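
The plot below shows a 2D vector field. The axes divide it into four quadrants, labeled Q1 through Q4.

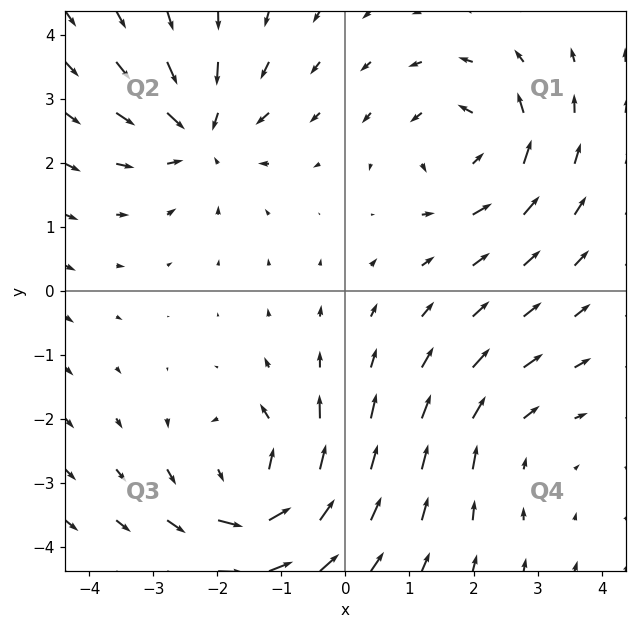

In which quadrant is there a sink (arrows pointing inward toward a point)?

Q2

The sink sits at approximately (-2.2, 2.5), which lies in quadrant Q2. The divergence there is about -4, negative as expected for a sink.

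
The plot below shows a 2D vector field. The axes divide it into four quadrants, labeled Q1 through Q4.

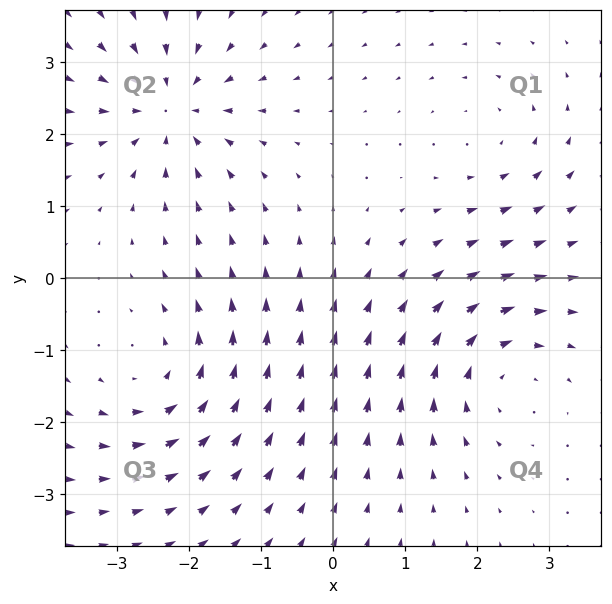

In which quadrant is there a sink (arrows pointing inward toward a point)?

The sink sits at approximately (-2.3, 2.4), which lies in quadrant Q2. The divergence there is about -5, negative as expected for a sink.

Q2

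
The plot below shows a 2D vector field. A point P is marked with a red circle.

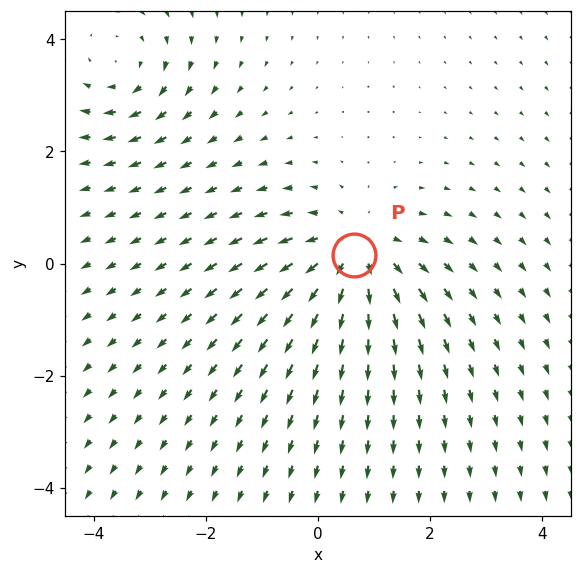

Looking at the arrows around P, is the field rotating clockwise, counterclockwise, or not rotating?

Near P at (0.7, 0.2) the arrows show no circulation. The curl there is ≈0.

not rotating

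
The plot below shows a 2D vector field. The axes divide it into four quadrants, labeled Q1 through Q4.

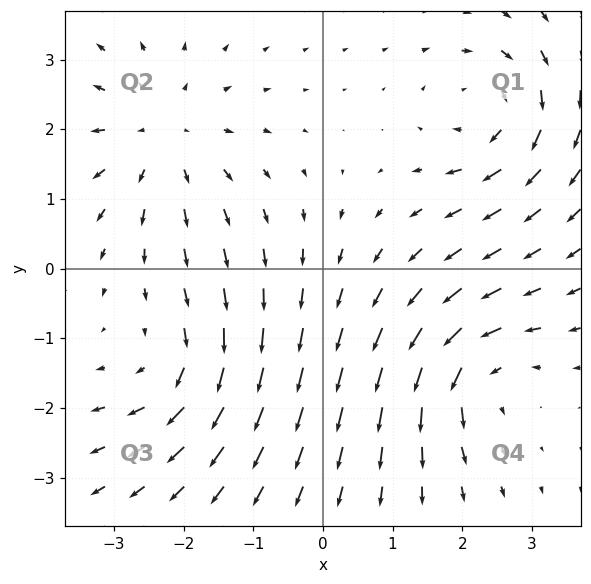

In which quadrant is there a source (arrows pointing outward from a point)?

The source sits at approximately (-2.3, 1.9), which lies in quadrant Q2. The divergence there is about +3, positive as expected for a source.

Q2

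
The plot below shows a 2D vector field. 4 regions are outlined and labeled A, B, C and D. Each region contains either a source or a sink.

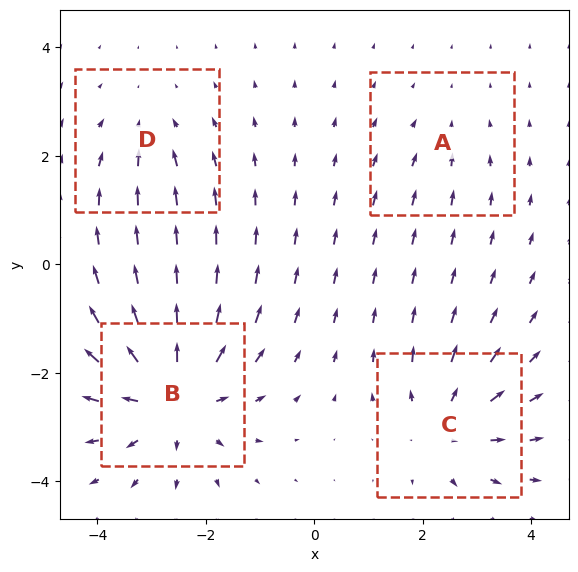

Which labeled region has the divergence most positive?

Divergence at each region's feature centre — A: about -2, B: about +7, C: about +4, D: about -3. Region B is most positive.

B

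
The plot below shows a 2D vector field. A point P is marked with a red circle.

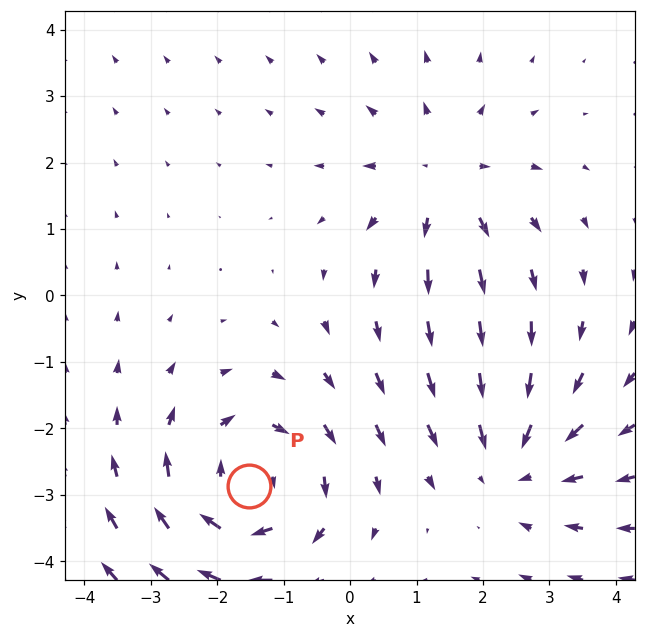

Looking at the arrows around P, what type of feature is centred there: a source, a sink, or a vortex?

At P (-1.5, -2.9) the arrows circulate clockwise. Divergence ≈0, curl about -4 — near-zero divergence with nonzero curl is a vortex.

vortex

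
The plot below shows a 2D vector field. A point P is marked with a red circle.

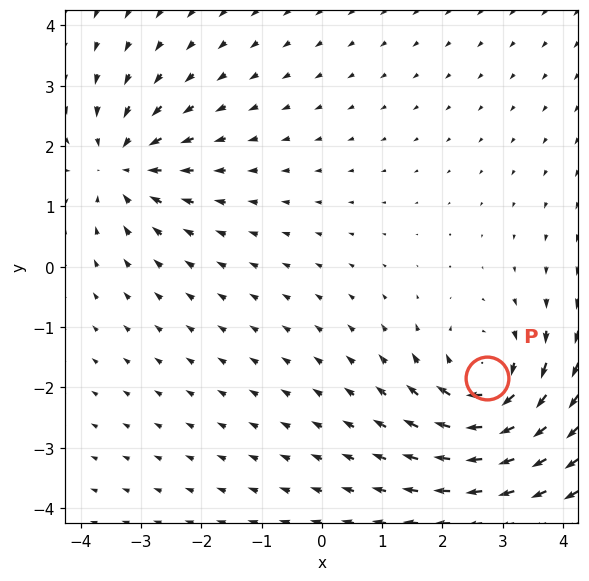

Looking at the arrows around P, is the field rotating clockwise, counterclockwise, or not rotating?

clockwise

Near P at (2.7, -1.8) the arrows circulate clockwise. The curl (z-component) there is about -4; negative curl means clockwise rotation.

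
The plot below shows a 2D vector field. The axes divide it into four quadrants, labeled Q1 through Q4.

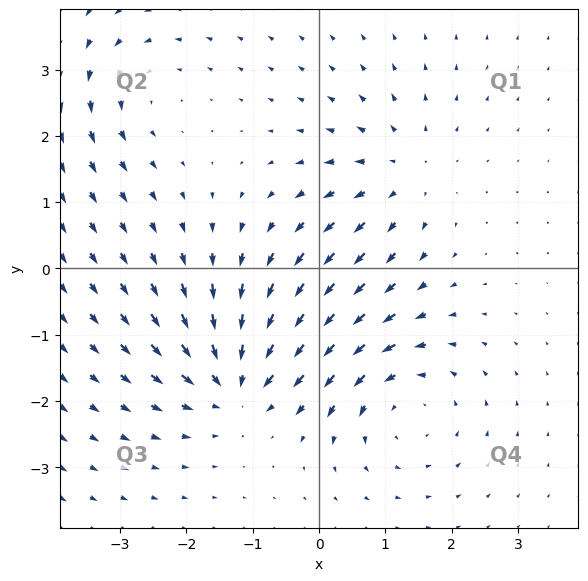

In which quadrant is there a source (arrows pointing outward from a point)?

The source sits at approximately (1.3, 1.4), which lies in quadrant Q1. The divergence there is about +4, positive as expected for a source.

Q1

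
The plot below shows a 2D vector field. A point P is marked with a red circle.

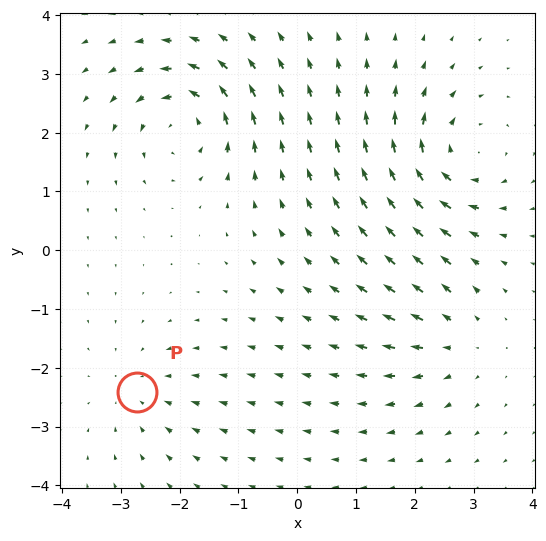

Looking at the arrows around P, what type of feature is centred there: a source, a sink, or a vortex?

At P (-2.7, -2.4) the arrows converge inward. Divergence about -2, curl ≈0 — negative divergence with near-zero curl is a sink.

sink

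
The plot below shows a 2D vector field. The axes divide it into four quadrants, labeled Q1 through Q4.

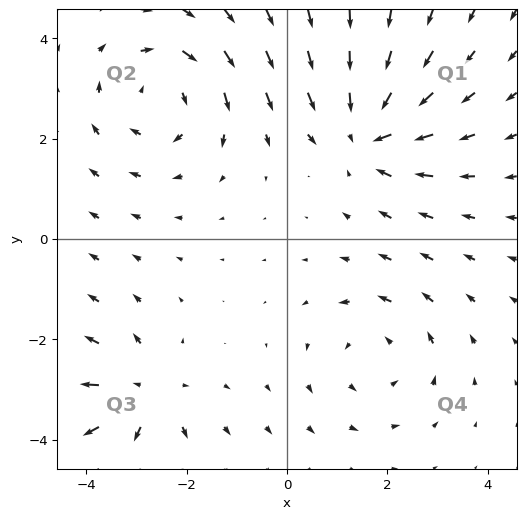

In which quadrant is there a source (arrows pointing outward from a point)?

The source sits at approximately (-2.8, -3.1), which lies in quadrant Q3. The divergence there is about +4, positive as expected for a source.

Q3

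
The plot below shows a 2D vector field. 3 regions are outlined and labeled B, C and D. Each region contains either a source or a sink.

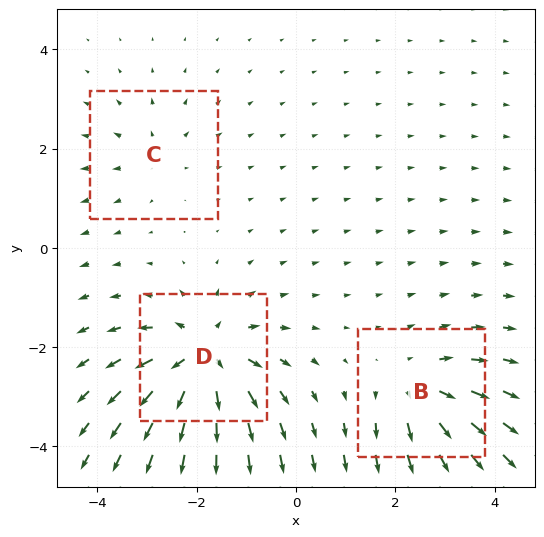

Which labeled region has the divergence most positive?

Divergence at each region's feature centre — B: about +4, C: about +2, D: about +5. Region D is most positive.

D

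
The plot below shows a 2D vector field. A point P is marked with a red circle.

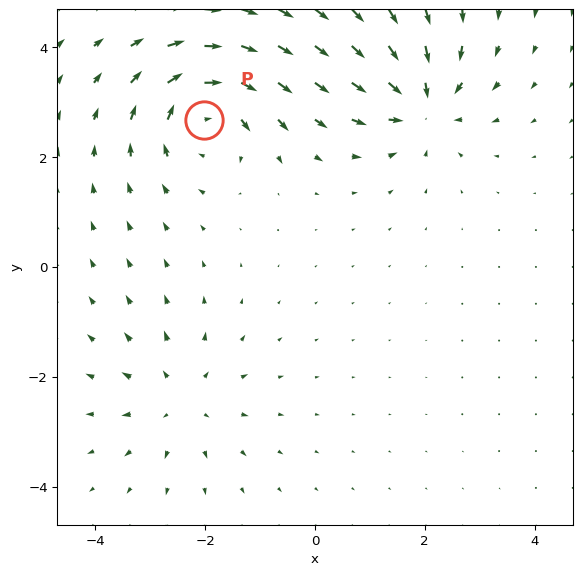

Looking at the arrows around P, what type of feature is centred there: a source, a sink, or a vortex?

vortex

At P (-2.0, 2.7) the arrows circulate clockwise. Divergence ≈0, curl about -5 — near-zero divergence with nonzero curl is a vortex.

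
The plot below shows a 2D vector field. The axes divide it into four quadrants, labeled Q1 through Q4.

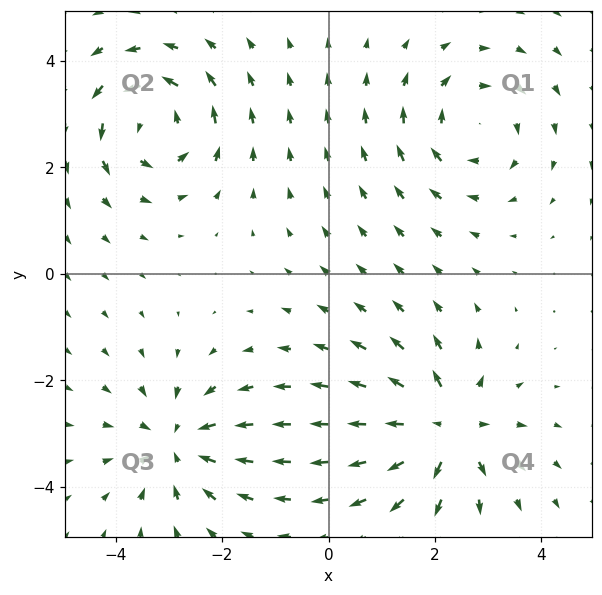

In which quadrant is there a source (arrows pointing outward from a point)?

The source sits at approximately (2.2, -2.9), which lies in quadrant Q4. The divergence there is about +6, positive as expected for a source.

Q4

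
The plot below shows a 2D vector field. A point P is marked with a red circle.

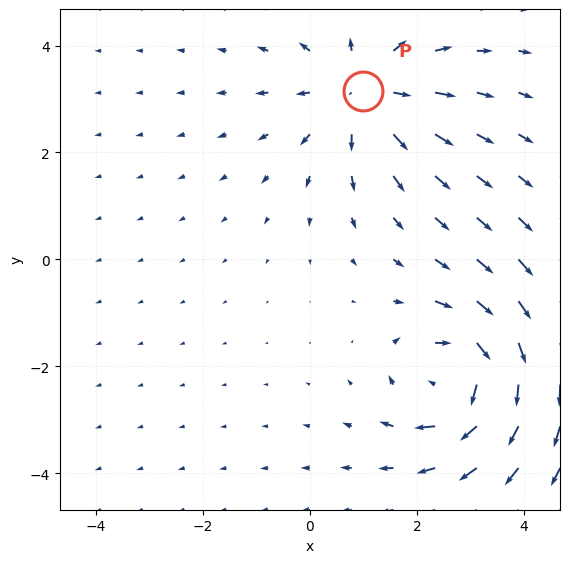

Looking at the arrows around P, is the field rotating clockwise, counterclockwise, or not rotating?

Near P at (1.0, 3.1) the arrows show no circulation. The curl there is ≈0.

not rotating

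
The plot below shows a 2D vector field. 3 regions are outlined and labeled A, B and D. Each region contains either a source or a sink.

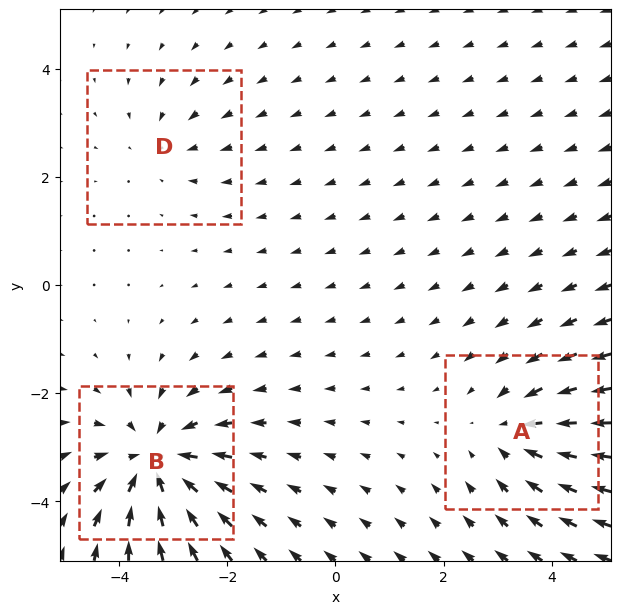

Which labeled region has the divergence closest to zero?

D

Divergence at each region's feature centre — A: about -3, B: about -5, D: about -2. Region D is closest to zero.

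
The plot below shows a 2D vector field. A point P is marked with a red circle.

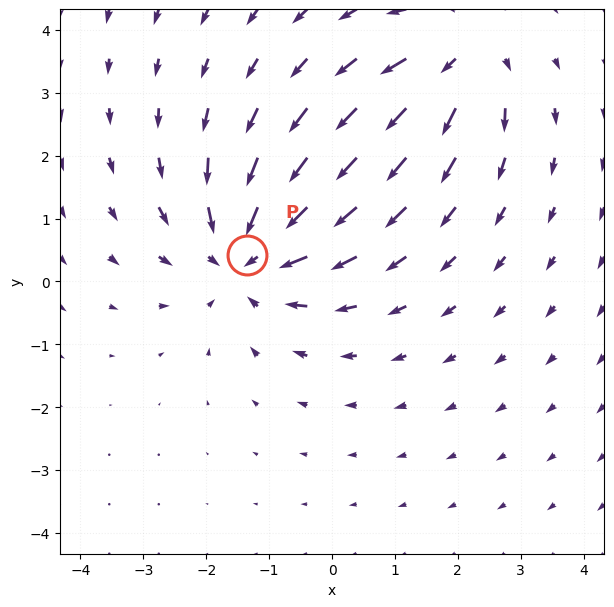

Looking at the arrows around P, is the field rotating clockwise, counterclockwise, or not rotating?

Near P at (-1.3, 0.4) the arrows show no circulation. The curl there is ≈0.

not rotating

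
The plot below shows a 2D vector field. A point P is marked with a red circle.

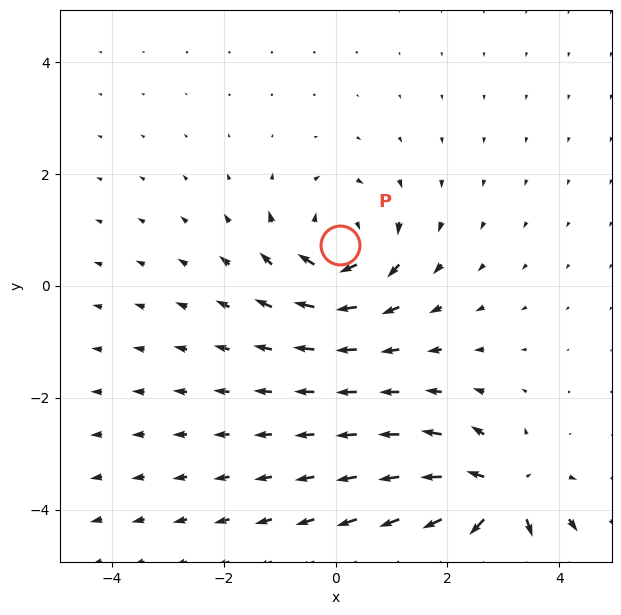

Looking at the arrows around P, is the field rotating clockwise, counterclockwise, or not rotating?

Near P at (0.1, 0.7) the arrows circulate clockwise. The curl (z-component) there is about -4; negative curl means clockwise rotation.

clockwise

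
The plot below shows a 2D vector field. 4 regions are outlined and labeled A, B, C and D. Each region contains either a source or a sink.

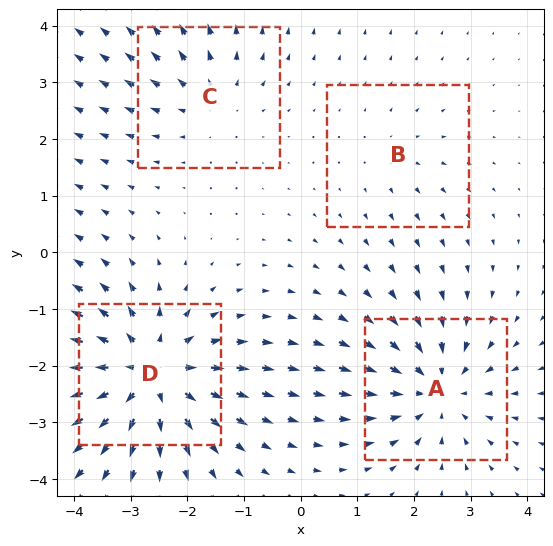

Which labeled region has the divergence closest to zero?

Divergence at each region's feature centre — A: about -5, B: about +2, C: about +3, D: about +7. Region B is closest to zero.

B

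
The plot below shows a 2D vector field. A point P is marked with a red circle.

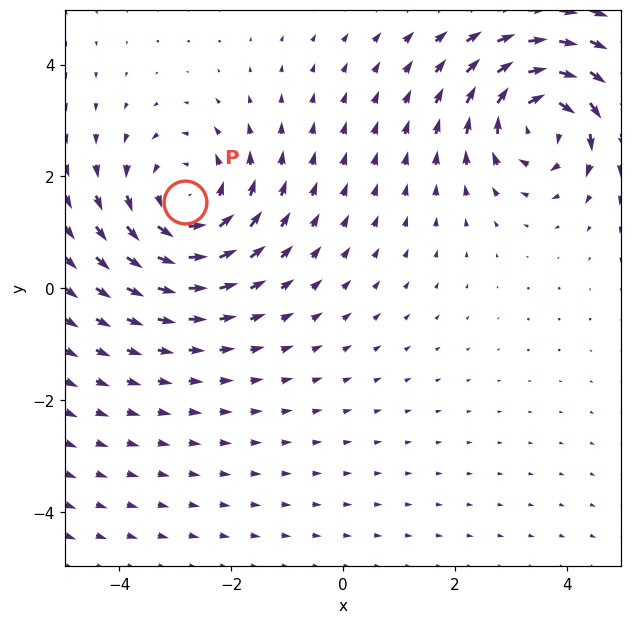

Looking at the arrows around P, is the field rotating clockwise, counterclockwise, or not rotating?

counterclockwise

Near P at (-2.8, 1.5) the arrows circulate counterclockwise. The curl (z-component) there is about +4; positive curl means counterclockwise rotation.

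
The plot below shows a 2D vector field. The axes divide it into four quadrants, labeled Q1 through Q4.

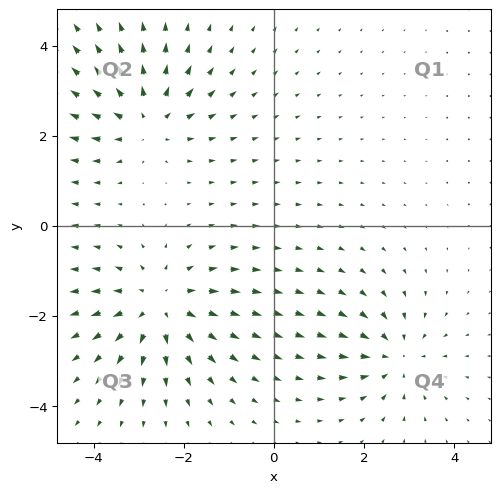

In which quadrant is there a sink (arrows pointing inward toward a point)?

The sink sits at approximately (2.7, -2.9), which lies in quadrant Q4. The divergence there is about -4, negative as expected for a sink.

Q4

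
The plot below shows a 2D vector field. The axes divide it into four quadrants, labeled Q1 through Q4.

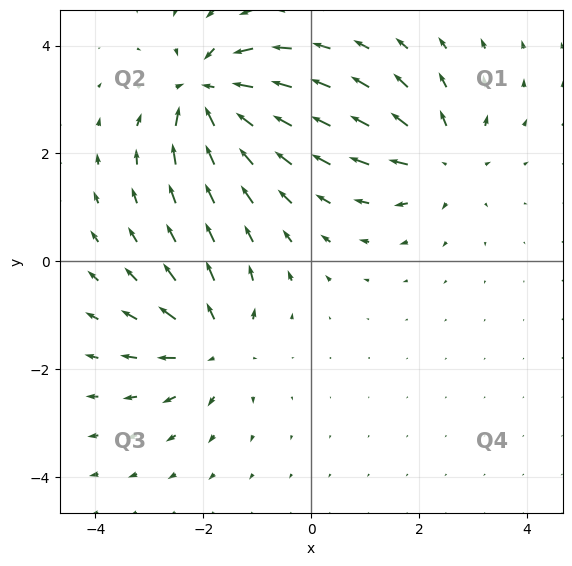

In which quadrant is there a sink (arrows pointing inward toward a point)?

Q2

The sink sits at approximately (-1.9, 3.1), which lies in quadrant Q2. The divergence there is about -6, negative as expected for a sink.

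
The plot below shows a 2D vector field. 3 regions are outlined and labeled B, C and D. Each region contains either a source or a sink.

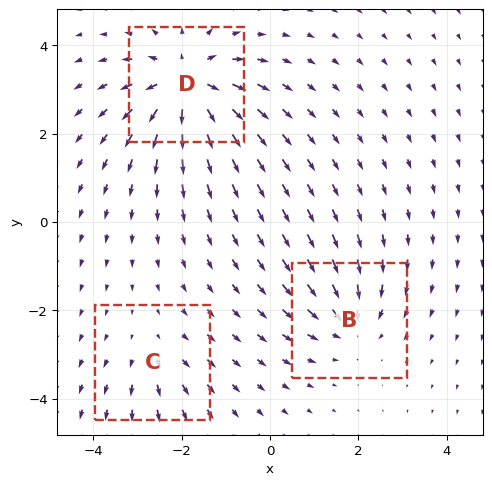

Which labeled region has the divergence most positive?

D

Divergence at each region's feature centre — B: about -3, C: about +2, D: about +6. Region D is most positive.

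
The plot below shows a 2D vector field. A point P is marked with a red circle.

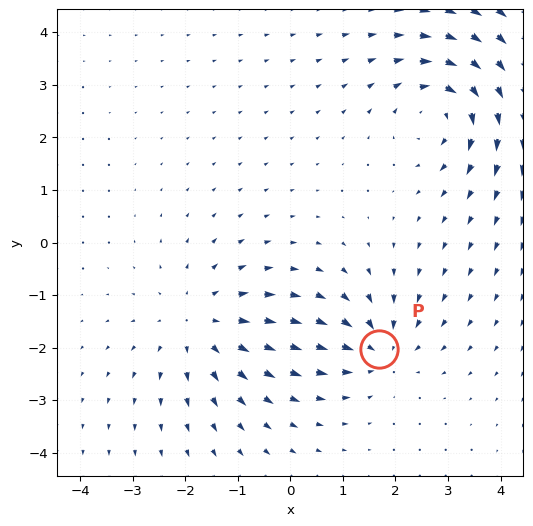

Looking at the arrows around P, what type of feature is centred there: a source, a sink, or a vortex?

At P (1.7, -2.0) the arrows converge inward. Divergence about -5, curl ≈0 — negative divergence with near-zero curl is a sink.

sink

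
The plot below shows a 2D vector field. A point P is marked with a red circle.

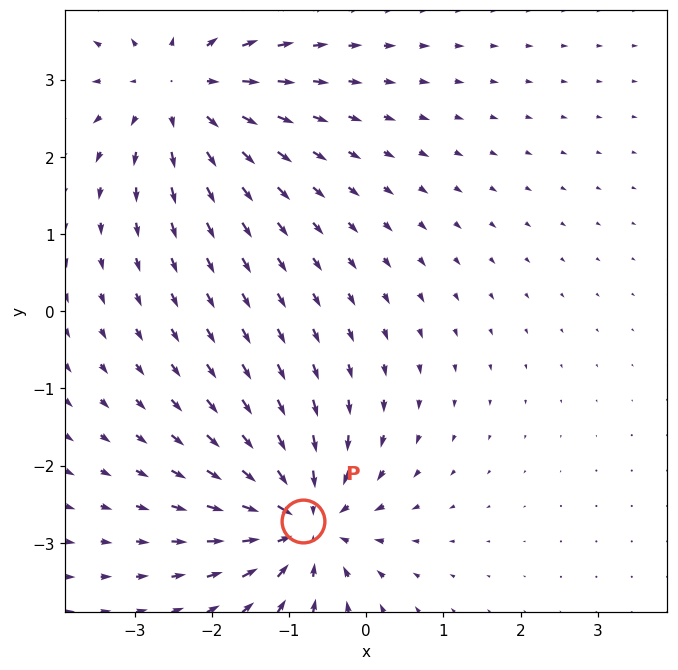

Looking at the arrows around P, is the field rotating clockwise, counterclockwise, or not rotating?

not rotating

Near P at (-0.8, -2.7) the arrows show no circulation. The curl there is ≈0.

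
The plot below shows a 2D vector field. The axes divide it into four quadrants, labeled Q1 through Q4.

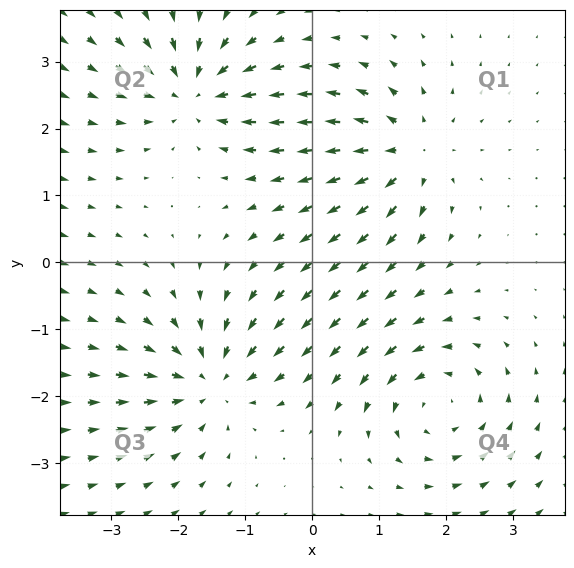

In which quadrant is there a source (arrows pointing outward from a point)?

The source sits at approximately (1.4, 1.6), which lies in quadrant Q1. The divergence there is about +6, positive as expected for a source.

Q1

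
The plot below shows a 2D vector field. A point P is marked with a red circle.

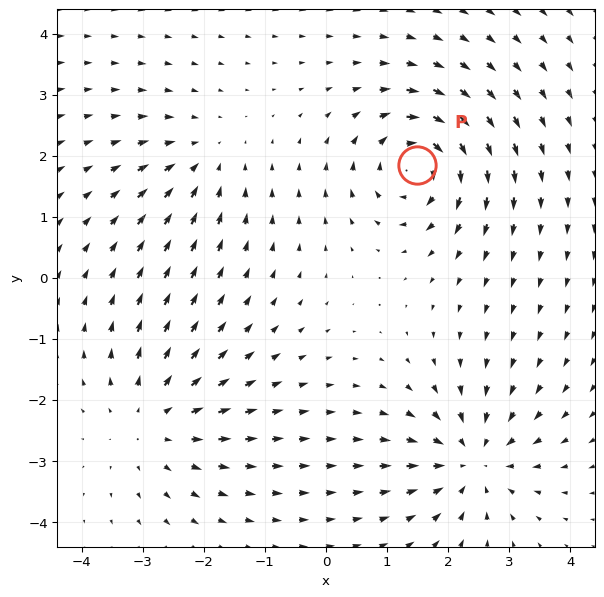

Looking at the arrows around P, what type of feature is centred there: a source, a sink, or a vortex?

vortex

At P (1.5, 1.8) the arrows circulate clockwise. Divergence ≈0, curl about -7 — near-zero divergence with nonzero curl is a vortex.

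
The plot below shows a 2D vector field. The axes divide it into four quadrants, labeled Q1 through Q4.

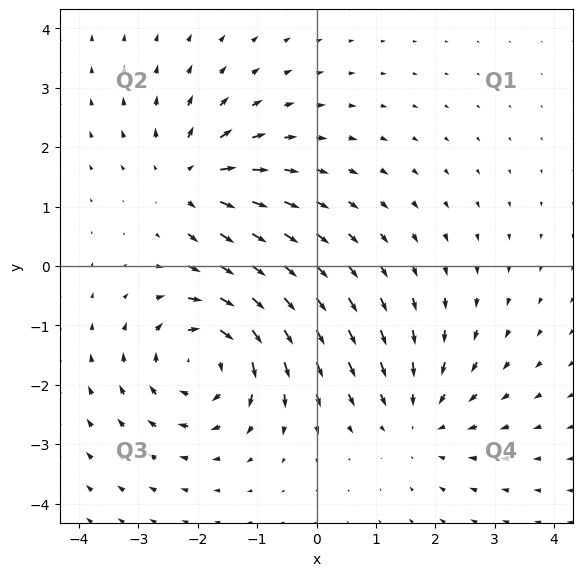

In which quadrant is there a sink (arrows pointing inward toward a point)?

Q4

The sink sits at approximately (1.7, -2.6), which lies in quadrant Q4. The divergence there is about -3, negative as expected for a sink.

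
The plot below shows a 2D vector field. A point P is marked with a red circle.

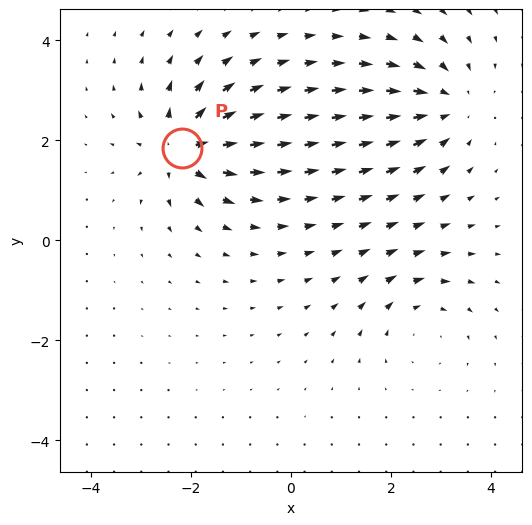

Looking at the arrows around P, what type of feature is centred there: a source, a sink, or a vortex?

At P (-2.2, 1.8) the arrows spread outward. Divergence about +7, curl ≈0 — positive divergence with near-zero curl is a source.

source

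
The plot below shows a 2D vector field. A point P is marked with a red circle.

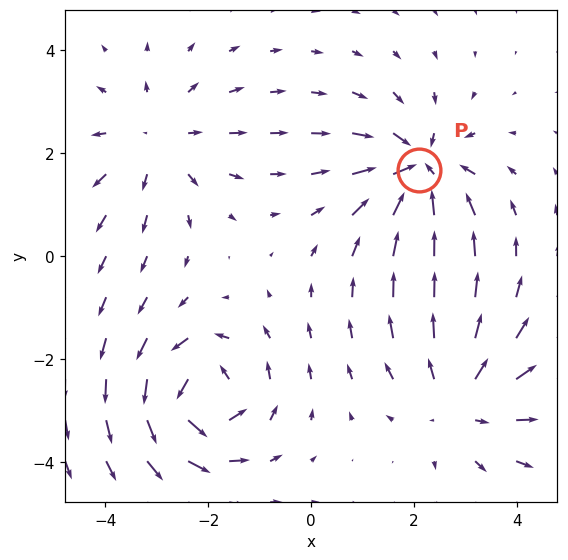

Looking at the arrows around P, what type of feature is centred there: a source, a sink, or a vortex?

sink

At P (2.1, 1.7) the arrows converge inward. Divergence about -4, curl ≈0 — negative divergence with near-zero curl is a sink.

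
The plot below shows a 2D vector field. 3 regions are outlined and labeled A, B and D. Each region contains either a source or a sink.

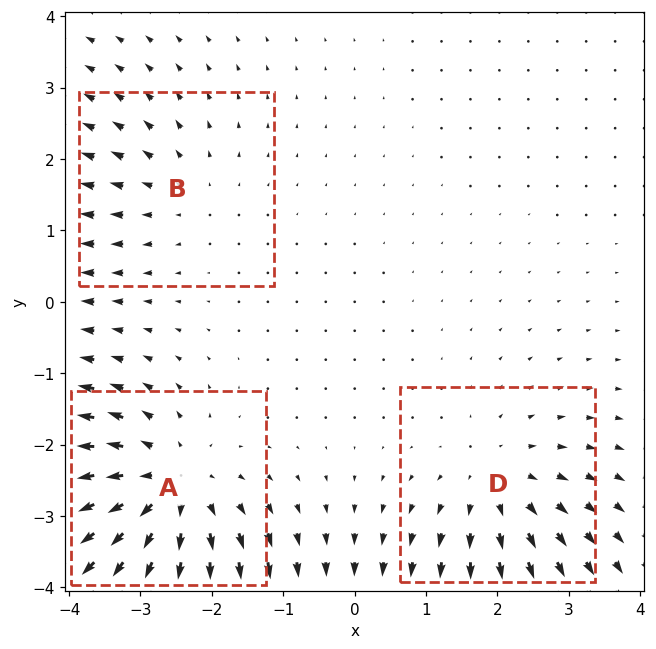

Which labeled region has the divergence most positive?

A

Divergence at each region's feature centre — A: about +5, B: about +2, D: about +3. Region A is most positive.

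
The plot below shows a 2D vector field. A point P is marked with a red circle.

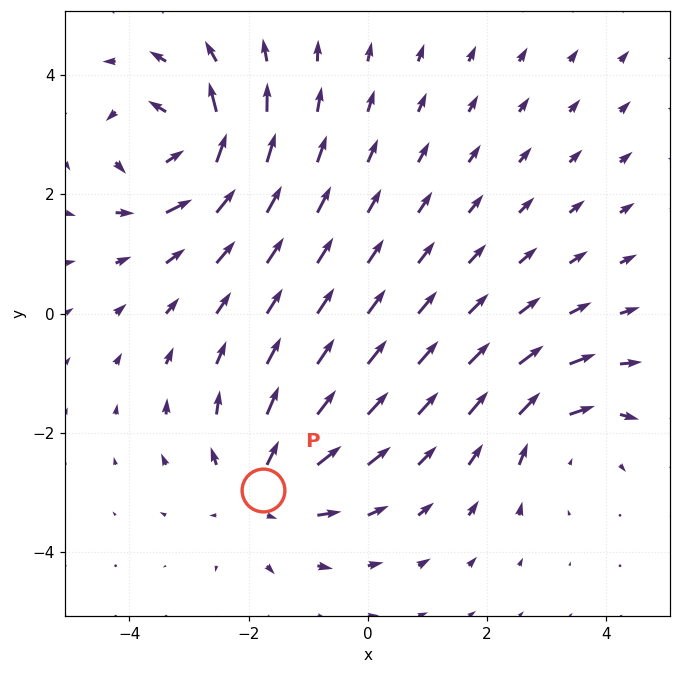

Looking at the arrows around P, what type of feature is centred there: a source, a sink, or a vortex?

source

At P (-1.8, -3.0) the arrows spread outward. Divergence about +4, curl ≈0 — positive divergence with near-zero curl is a source.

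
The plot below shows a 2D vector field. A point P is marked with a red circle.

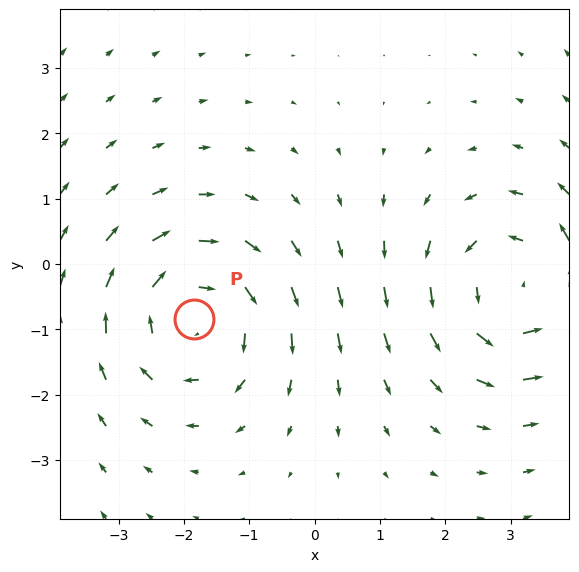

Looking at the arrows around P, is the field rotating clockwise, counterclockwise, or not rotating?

clockwise

Near P at (-1.8, -0.8) the arrows circulate clockwise. The curl (z-component) there is about -4; negative curl means clockwise rotation.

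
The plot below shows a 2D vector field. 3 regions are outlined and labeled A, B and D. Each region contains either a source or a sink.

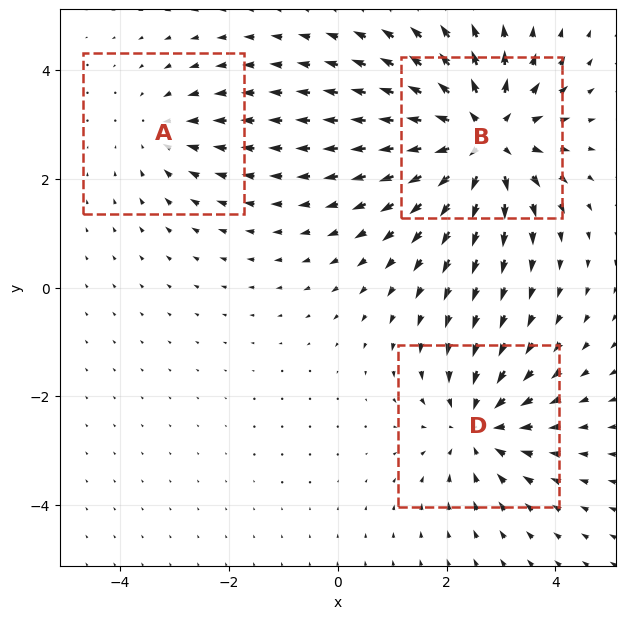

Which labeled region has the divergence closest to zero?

A

Divergence at each region's feature centre — A: about -2, B: about +5, D: about -3. Region A is closest to zero.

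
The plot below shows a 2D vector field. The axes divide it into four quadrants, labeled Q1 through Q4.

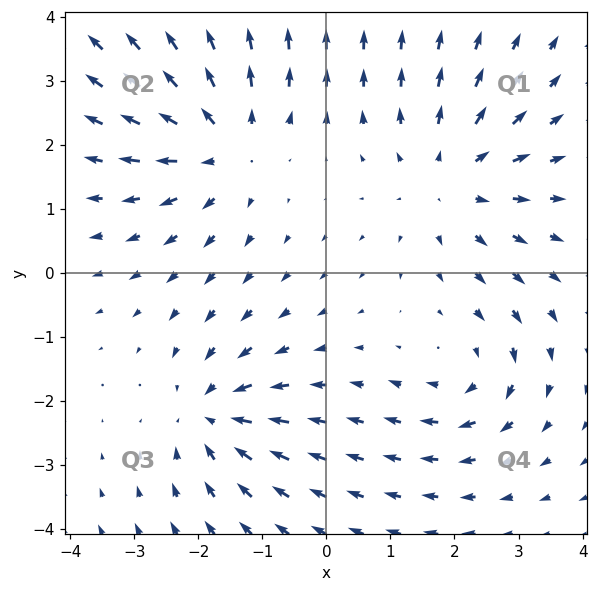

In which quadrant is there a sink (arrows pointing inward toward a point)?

The sink sits at approximately (-1.8, -2.2), which lies in quadrant Q3. The divergence there is about -4, negative as expected for a sink.

Q3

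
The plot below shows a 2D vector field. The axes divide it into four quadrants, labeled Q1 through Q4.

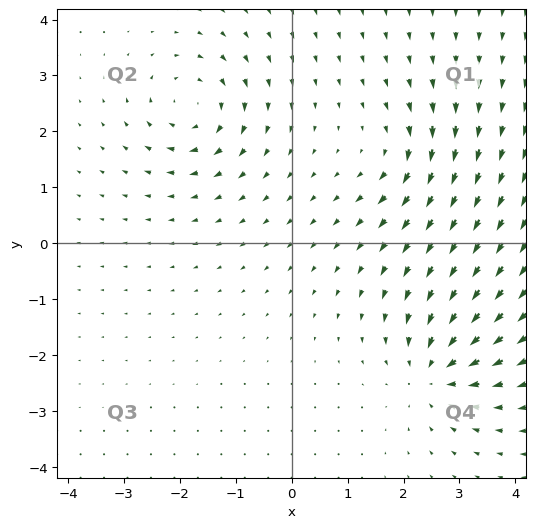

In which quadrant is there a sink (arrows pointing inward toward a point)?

Q4

The sink sits at approximately (2.6, -2.3), which lies in quadrant Q4. The divergence there is about -6, negative as expected for a sink.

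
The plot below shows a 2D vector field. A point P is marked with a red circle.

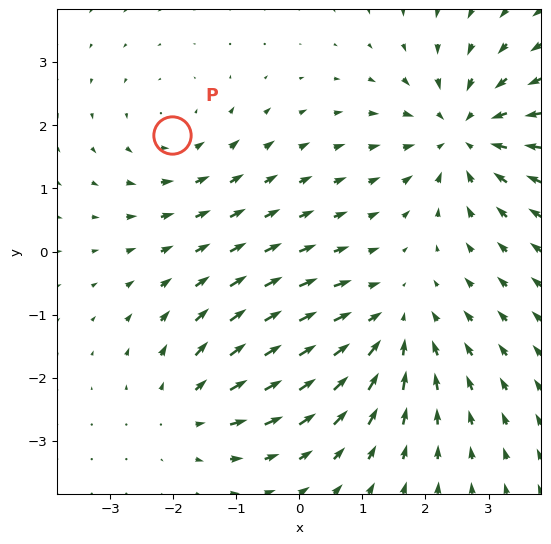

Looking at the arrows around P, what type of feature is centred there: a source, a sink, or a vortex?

At P (-2.0, 1.9) the arrows circulate counterclockwise. Divergence ≈0, curl about +2 — near-zero divergence with nonzero curl is a vortex.

vortex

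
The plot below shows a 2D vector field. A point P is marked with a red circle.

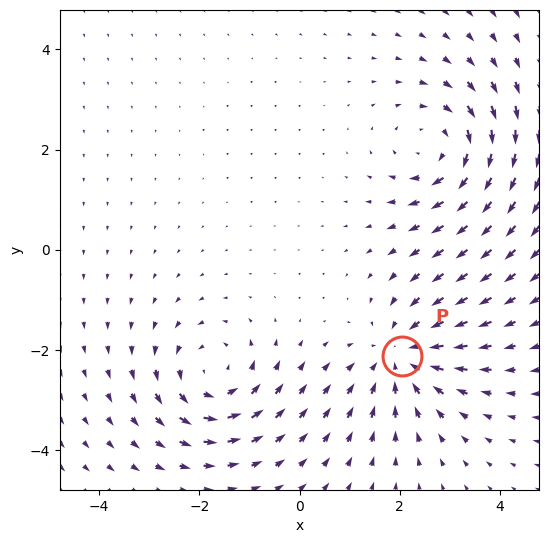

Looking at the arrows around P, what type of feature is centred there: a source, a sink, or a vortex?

At P (2.0, -2.1) the arrows converge inward. Divergence about -4, curl ≈0 — negative divergence with near-zero curl is a sink.

sink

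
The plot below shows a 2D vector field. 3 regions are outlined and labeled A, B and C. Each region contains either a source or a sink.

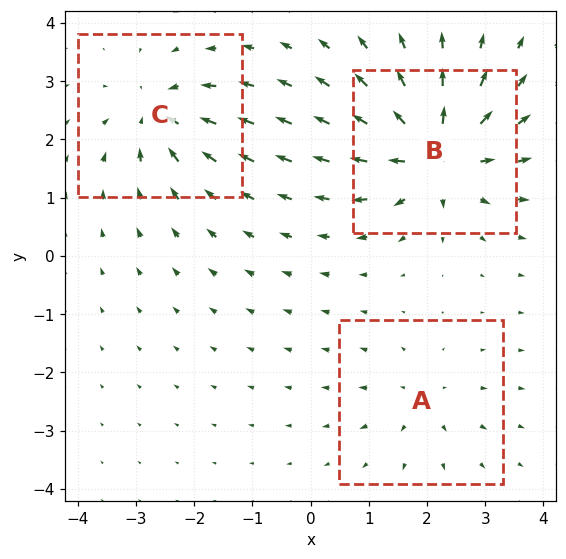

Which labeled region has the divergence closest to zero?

A

Divergence at each region's feature centre — A: about +3, B: about +6, C: about -4. Region A is closest to zero.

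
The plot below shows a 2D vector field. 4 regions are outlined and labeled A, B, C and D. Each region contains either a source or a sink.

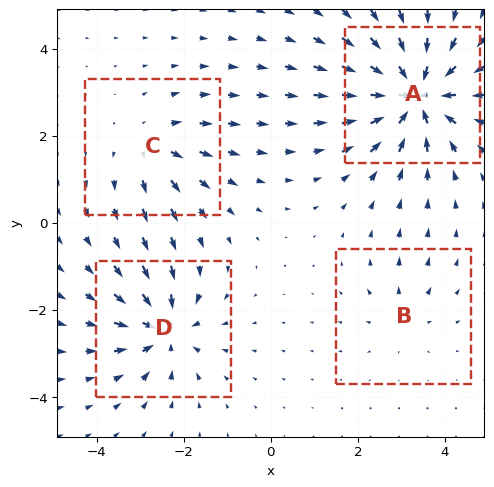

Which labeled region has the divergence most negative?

A

Divergence at each region's feature centre — A: about -8, B: about +2, C: about +4, D: about -6. Region A is most negative.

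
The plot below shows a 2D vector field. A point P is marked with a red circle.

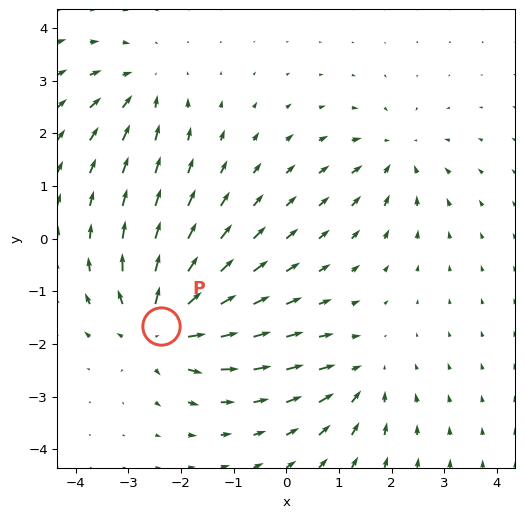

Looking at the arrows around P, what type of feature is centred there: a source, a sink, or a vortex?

At P (-2.4, -1.7) the arrows spread outward. Divergence about +6, curl ≈0 — positive divergence with near-zero curl is a source.

source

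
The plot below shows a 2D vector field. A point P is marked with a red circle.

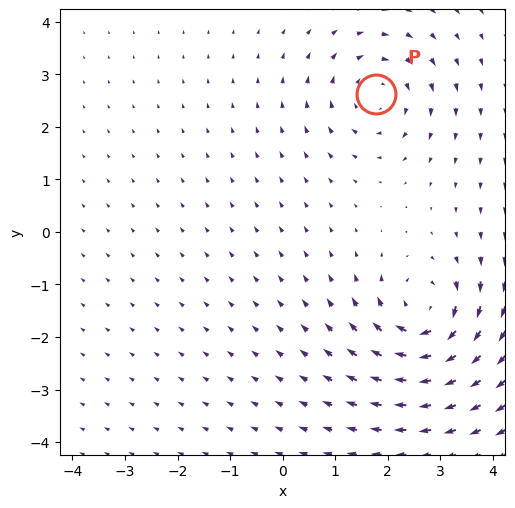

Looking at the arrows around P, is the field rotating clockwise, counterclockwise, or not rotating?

clockwise

Near P at (1.8, 2.6) the arrows circulate clockwise. The curl (z-component) there is about -4; negative curl means clockwise rotation.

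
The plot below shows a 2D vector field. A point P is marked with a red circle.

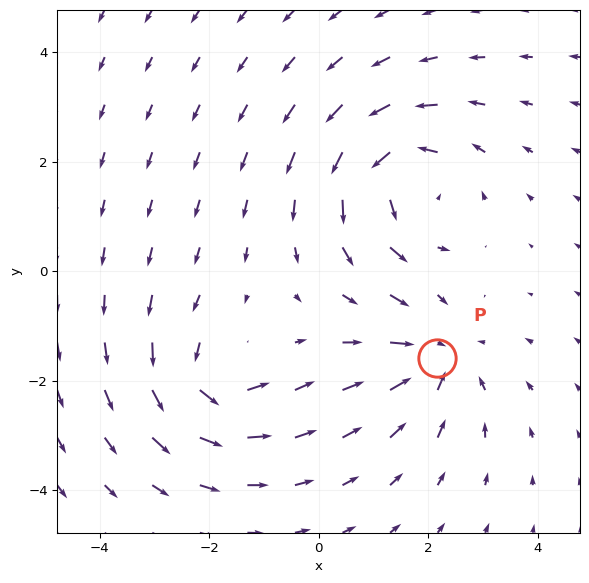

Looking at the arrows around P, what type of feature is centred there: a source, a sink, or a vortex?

At P (2.2, -1.6) the arrows converge inward. Divergence about -3, curl ≈0 — negative divergence with near-zero curl is a sink.

sink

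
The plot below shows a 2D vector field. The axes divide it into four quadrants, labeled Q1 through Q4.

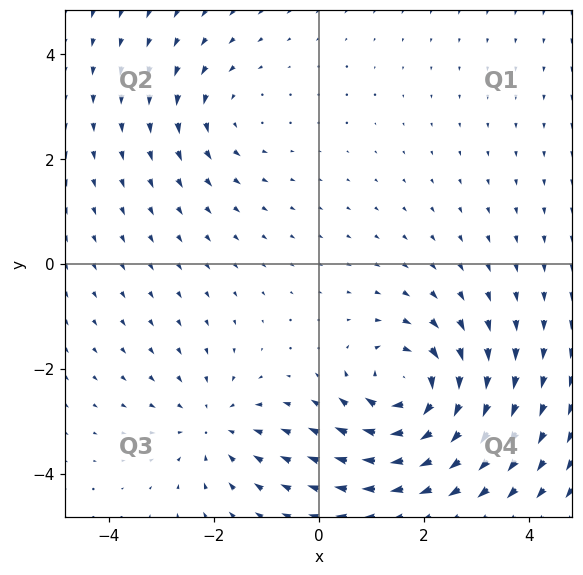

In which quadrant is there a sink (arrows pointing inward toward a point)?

Q3

The sink sits at approximately (-2.0, -3.1), which lies in quadrant Q3. The divergence there is about -3, negative as expected for a sink.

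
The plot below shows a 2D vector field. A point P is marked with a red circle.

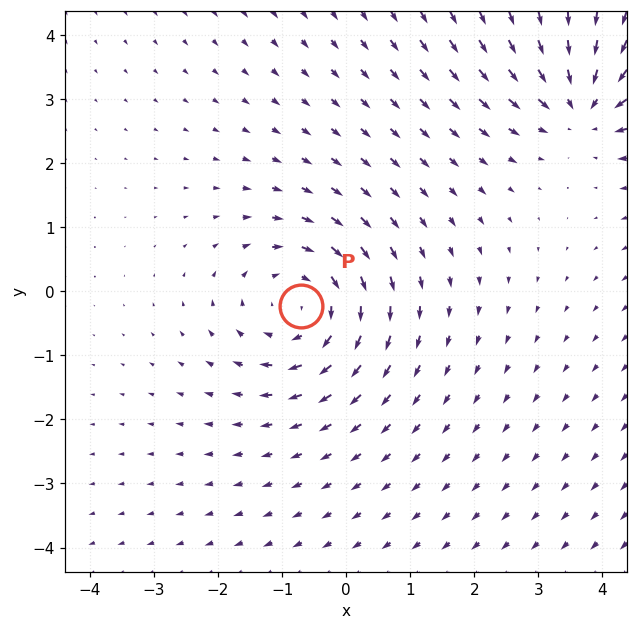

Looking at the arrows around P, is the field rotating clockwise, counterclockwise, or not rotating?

clockwise

Near P at (-0.7, -0.2) the arrows circulate clockwise. The curl (z-component) there is about -4; negative curl means clockwise rotation.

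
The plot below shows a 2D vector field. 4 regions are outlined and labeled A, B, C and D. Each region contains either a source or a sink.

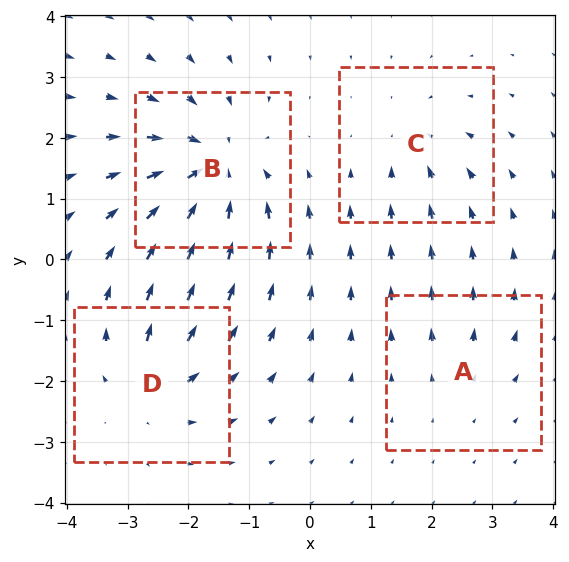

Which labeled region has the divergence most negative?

Divergence at each region's feature centre — A: about +2, B: about -7, C: about -3, D: about +5. Region B is most negative.

B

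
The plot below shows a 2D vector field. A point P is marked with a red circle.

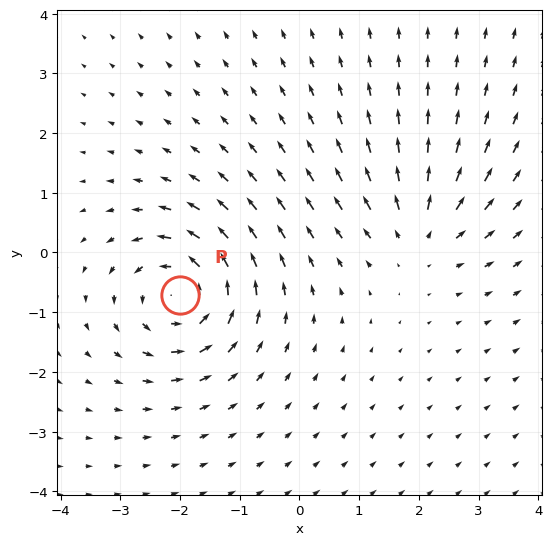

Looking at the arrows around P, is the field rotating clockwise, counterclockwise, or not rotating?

counterclockwise

Near P at (-2.0, -0.7) the arrows circulate counterclockwise. The curl (z-component) there is about +6; positive curl means counterclockwise rotation.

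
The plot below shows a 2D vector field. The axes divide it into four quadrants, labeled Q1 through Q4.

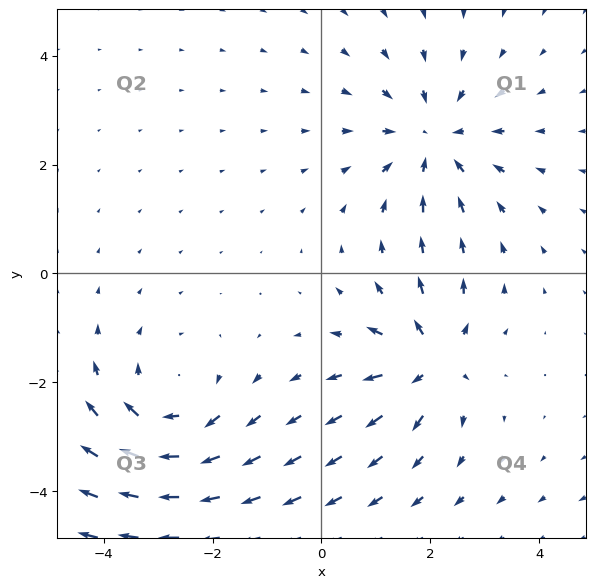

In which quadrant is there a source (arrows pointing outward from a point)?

Q4

The source sits at approximately (2.0, -1.6), which lies in quadrant Q4. The divergence there is about +6, positive as expected for a source.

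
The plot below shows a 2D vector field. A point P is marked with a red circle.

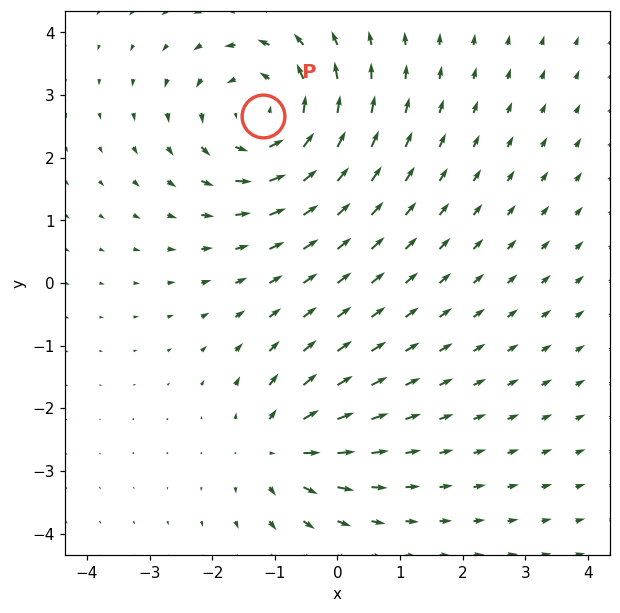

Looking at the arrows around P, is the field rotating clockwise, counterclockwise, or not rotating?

Near P at (-1.2, 2.7) the arrows circulate counterclockwise. The curl (z-component) there is about +4; positive curl means counterclockwise rotation.

counterclockwise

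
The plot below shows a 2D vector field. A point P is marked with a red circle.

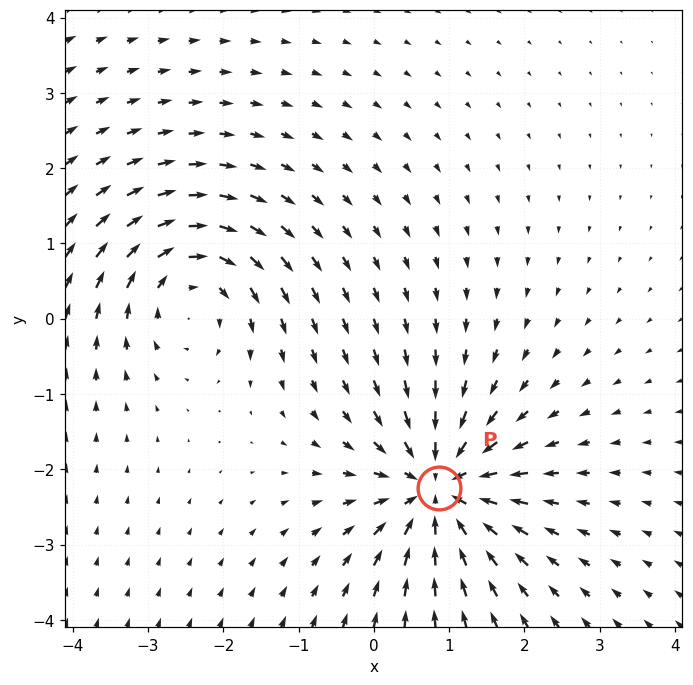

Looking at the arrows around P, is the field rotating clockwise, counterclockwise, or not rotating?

not rotating

Near P at (0.9, -2.3) the arrows show no circulation. The curl there is ≈0.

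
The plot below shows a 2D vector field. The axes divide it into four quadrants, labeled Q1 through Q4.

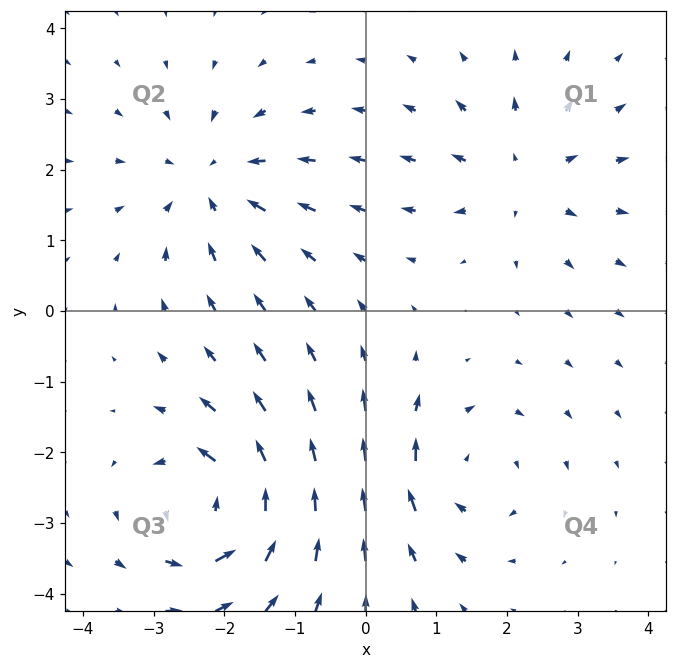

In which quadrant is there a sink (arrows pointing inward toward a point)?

Q2

The sink sits at approximately (-2.2, 1.8), which lies in quadrant Q2. The divergence there is about -4, negative as expected for a sink.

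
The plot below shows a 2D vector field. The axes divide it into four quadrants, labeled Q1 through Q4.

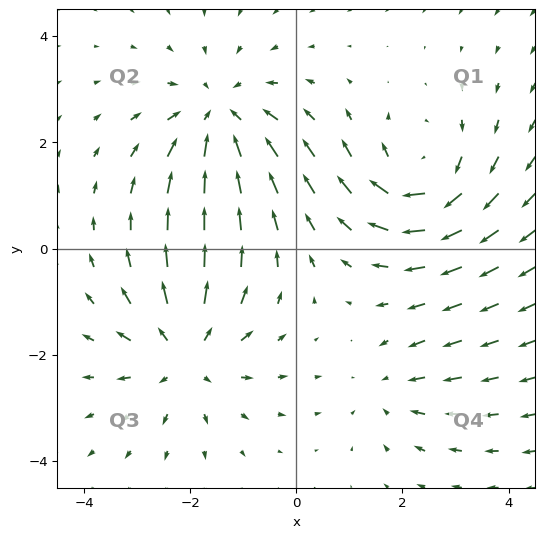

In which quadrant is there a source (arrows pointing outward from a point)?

The source sits at approximately (-2.1, -2.0), which lies in quadrant Q3. The divergence there is about +4, positive as expected for a source.

Q3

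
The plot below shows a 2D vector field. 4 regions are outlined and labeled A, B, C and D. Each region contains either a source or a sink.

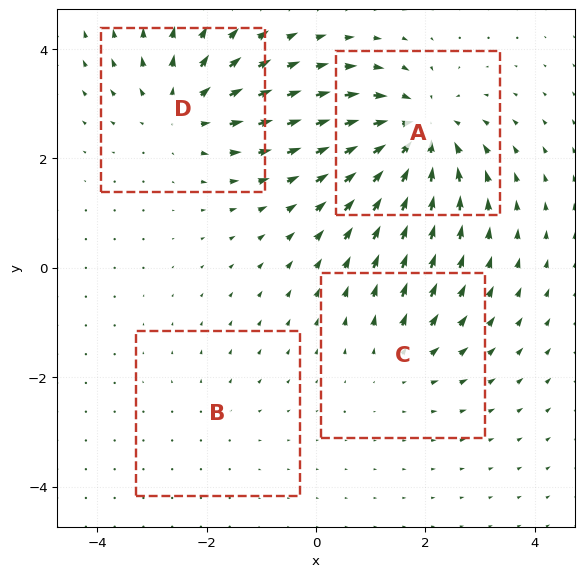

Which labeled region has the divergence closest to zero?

B

Divergence at each region's feature centre — A: about -7, B: about +2, C: about +3, D: about +5. Region B is closest to zero.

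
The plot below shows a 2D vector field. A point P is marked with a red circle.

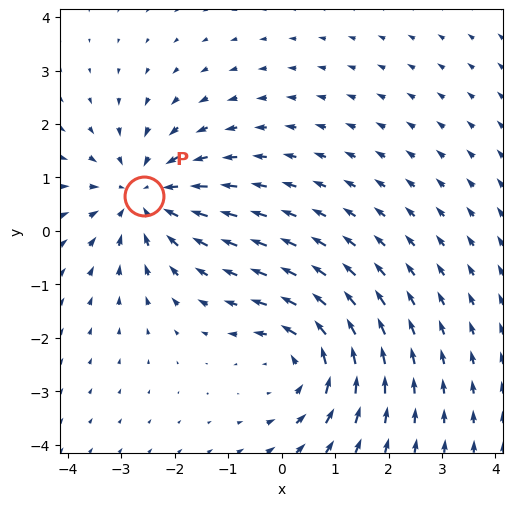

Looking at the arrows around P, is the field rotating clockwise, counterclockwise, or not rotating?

not rotating

Near P at (-2.6, 0.7) the arrows show no circulation. The curl there is ≈0.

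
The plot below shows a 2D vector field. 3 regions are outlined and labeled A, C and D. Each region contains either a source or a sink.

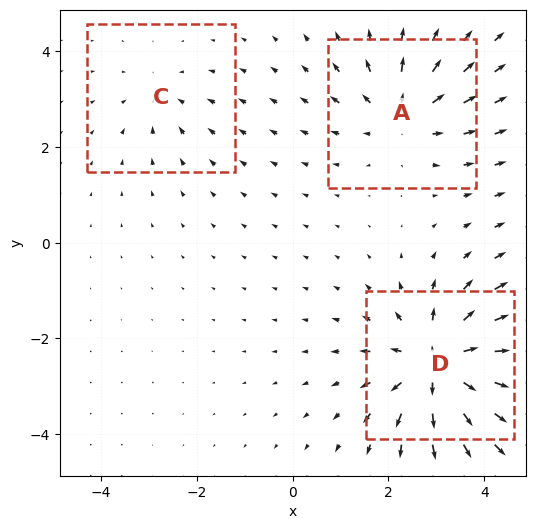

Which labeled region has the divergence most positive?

D

Divergence at each region's feature centre — A: about +3, C: about -2, D: about +5. Region D is most positive.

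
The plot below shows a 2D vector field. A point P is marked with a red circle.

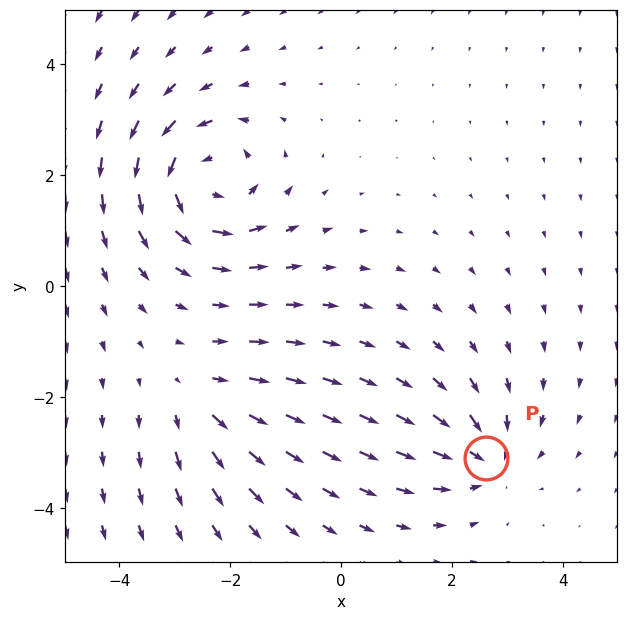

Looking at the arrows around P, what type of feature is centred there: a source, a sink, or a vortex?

At P (2.6, -3.1) the arrows converge inward. Divergence about -4, curl ≈0 — negative divergence with near-zero curl is a sink.

sink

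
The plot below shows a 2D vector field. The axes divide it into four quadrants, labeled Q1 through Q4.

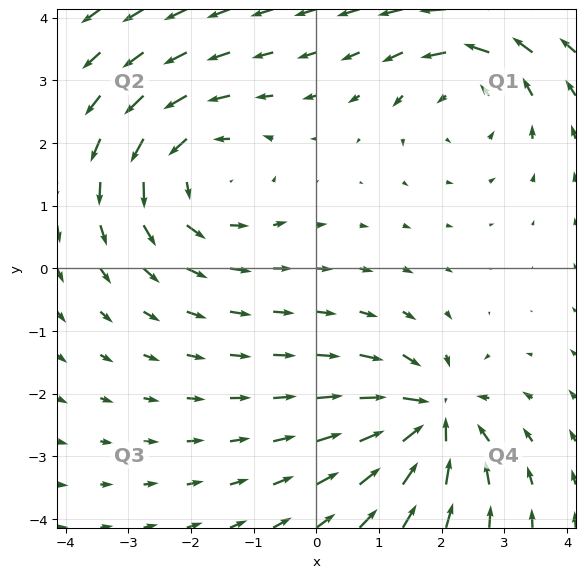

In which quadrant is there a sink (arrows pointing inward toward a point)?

Q4

The sink sits at approximately (1.9, -2.4), which lies in quadrant Q4. The divergence there is about -6, negative as expected for a sink.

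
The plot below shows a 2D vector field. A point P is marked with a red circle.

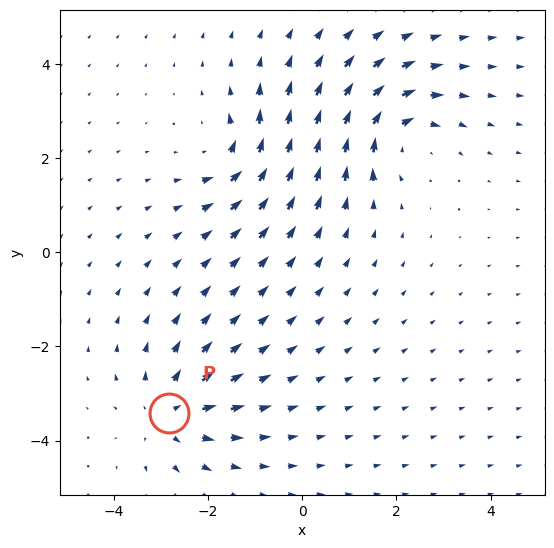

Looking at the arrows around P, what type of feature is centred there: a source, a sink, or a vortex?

source

At P (-2.8, -3.4) the arrows spread outward. Divergence about +4, curl ≈0 — positive divergence with near-zero curl is a source.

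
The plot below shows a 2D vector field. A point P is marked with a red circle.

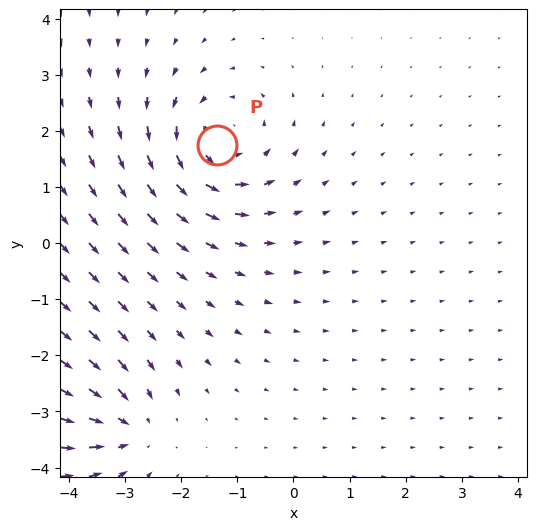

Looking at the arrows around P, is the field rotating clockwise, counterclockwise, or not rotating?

counterclockwise

Near P at (-1.4, 1.7) the arrows circulate counterclockwise. The curl (z-component) there is about +5; positive curl means counterclockwise rotation.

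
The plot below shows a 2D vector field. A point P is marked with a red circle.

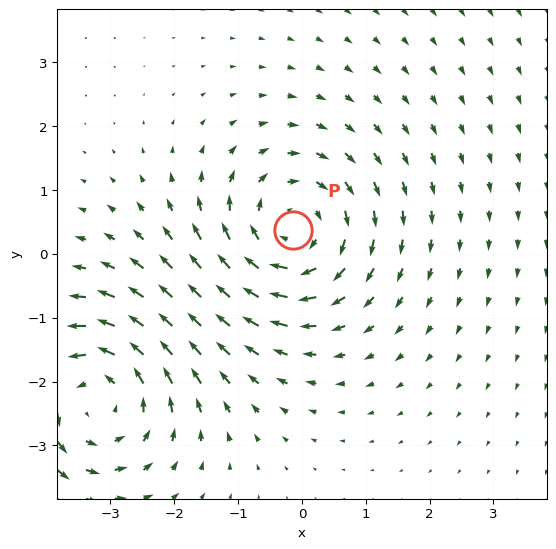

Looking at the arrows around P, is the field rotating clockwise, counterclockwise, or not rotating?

clockwise

Near P at (-0.1, 0.4) the arrows circulate clockwise. The curl (z-component) there is about -3; negative curl means clockwise rotation.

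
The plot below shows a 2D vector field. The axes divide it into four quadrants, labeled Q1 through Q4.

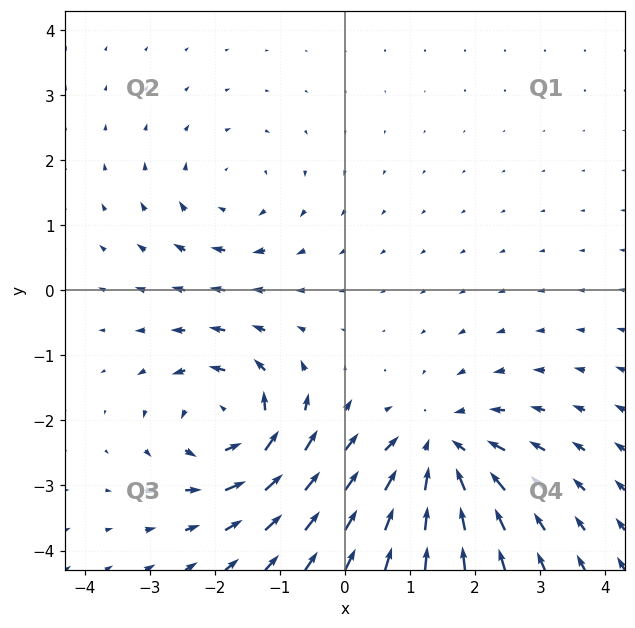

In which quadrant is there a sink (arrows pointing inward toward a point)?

Q4

The sink sits at approximately (1.4, -2.5), which lies in quadrant Q4. The divergence there is about -5, negative as expected for a sink.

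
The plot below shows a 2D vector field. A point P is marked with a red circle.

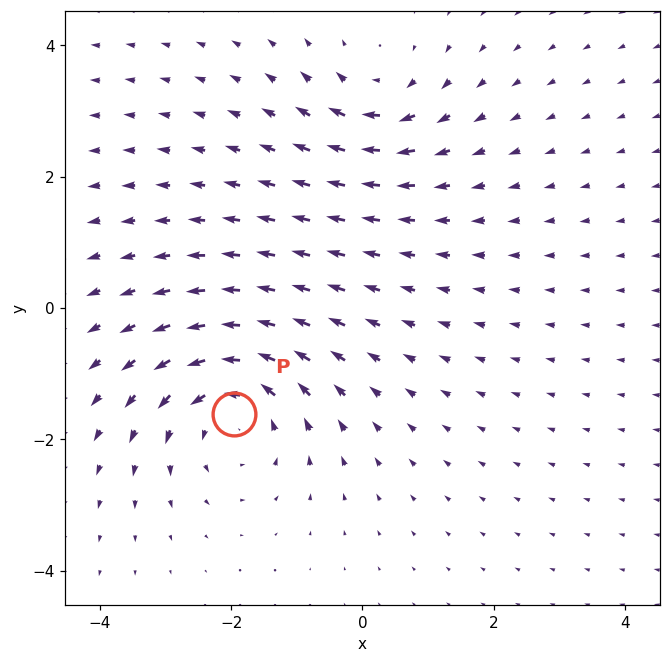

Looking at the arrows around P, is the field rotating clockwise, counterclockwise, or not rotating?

Near P at (-2.0, -1.6) the arrows circulate counterclockwise. The curl (z-component) there is about +4; positive curl means counterclockwise rotation.

counterclockwise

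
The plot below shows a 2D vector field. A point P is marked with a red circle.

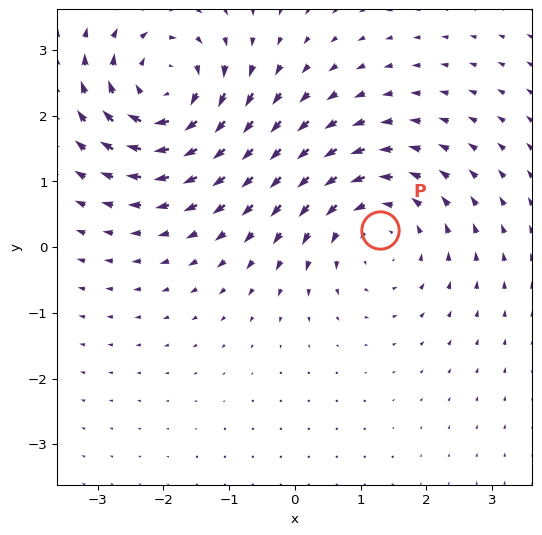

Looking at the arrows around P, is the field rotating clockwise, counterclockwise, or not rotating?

counterclockwise

Near P at (1.3, 0.3) the arrows circulate counterclockwise. The curl (z-component) there is about +3; positive curl means counterclockwise rotation.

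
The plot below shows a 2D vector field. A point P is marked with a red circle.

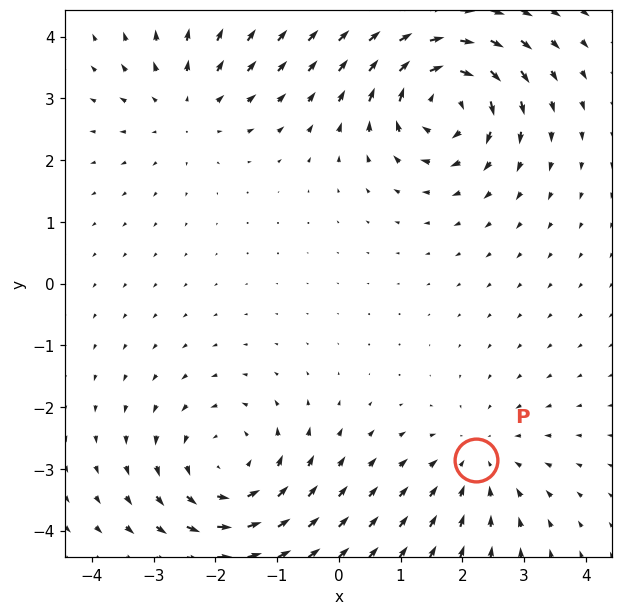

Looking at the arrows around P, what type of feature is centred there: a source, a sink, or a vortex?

At P (2.2, -2.9) the arrows converge inward. Divergence about -2, curl ≈0 — negative divergence with near-zero curl is a sink.

sink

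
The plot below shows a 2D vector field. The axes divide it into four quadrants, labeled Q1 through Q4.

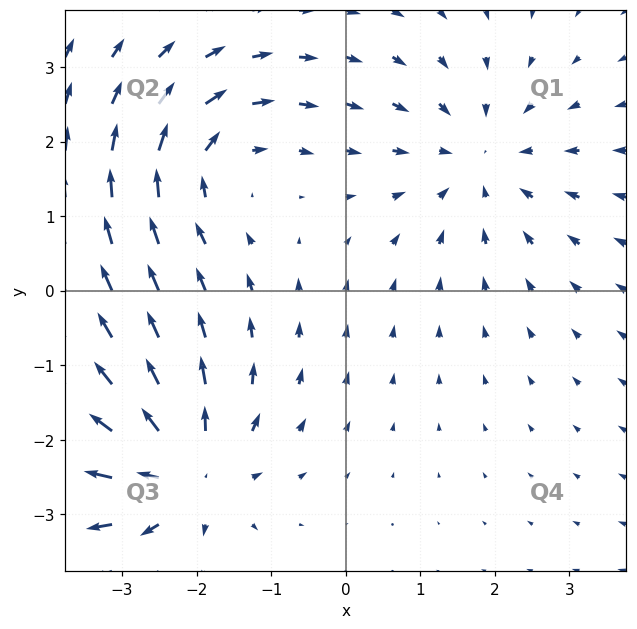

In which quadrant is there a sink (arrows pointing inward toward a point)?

Q1

The sink sits at approximately (1.8, 1.7), which lies in quadrant Q1. The divergence there is about -3, negative as expected for a sink.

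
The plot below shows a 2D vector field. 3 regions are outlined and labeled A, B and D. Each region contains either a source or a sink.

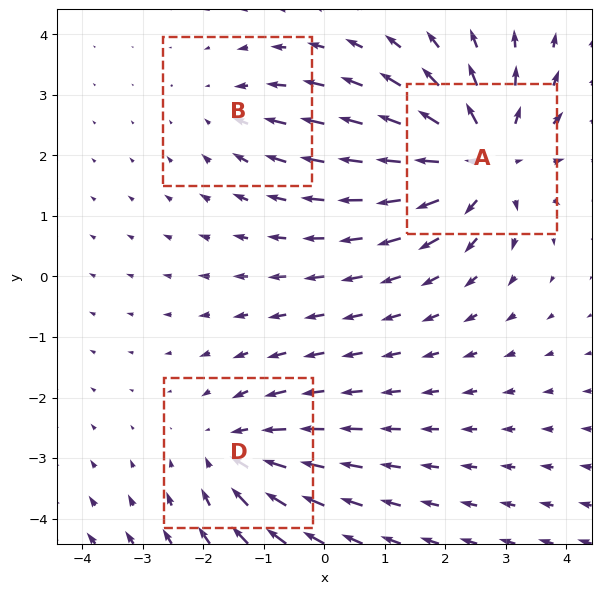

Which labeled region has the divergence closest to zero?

B

Divergence at each region's feature centre — A: about +5, B: about -2, D: about -3. Region B is closest to zero.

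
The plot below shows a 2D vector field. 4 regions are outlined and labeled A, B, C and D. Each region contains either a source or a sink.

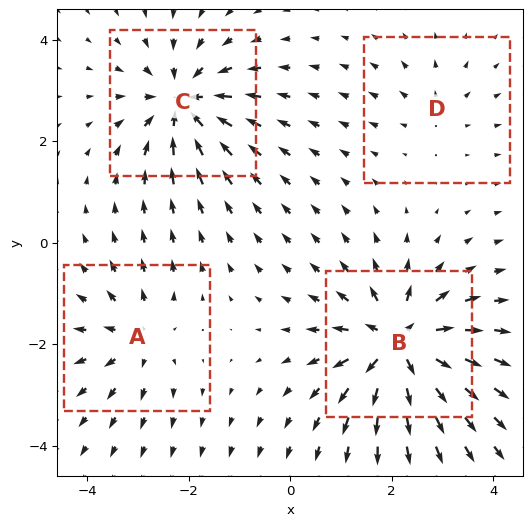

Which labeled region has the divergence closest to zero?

D

Divergence at each region's feature centre — A: about +4, B: about +8, C: about -6, D: about +2. Region D is closest to zero.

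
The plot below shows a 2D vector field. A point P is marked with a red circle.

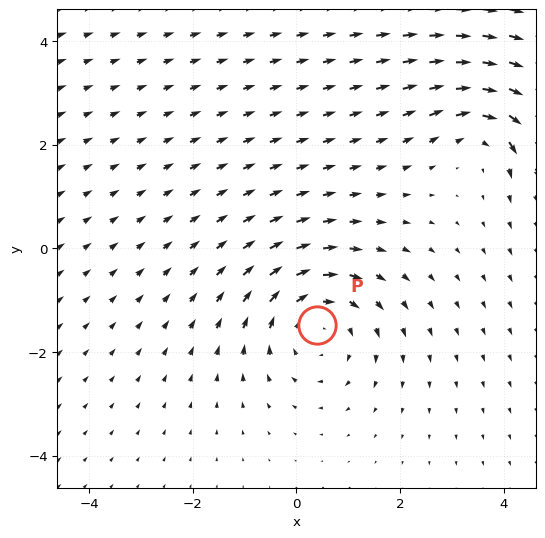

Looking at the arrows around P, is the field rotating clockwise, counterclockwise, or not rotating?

Near P at (0.4, -1.5) the arrows circulate clockwise. The curl (z-component) there is about -3; negative curl means clockwise rotation.

clockwise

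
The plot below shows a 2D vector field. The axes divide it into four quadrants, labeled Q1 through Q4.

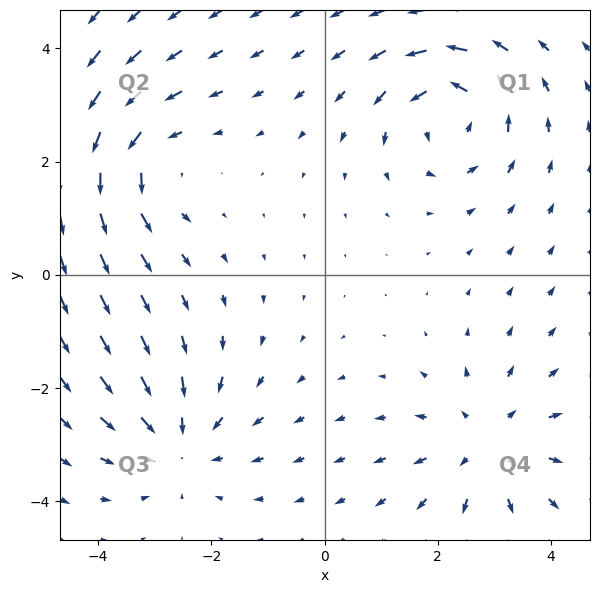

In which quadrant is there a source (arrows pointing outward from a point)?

Q4

The source sits at approximately (2.9, -3.0), which lies in quadrant Q4. The divergence there is about +3, positive as expected for a source.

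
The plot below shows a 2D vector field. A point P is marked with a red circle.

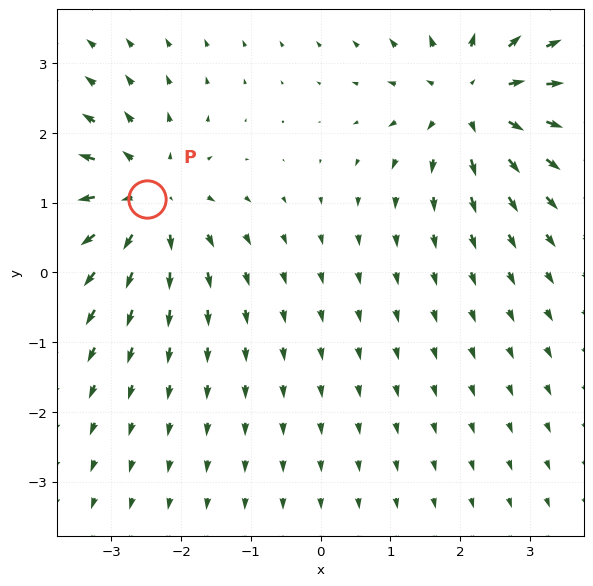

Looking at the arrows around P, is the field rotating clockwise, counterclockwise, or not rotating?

Near P at (-2.5, 1.1) the arrows show no circulation. The curl there is ≈0.

not rotating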